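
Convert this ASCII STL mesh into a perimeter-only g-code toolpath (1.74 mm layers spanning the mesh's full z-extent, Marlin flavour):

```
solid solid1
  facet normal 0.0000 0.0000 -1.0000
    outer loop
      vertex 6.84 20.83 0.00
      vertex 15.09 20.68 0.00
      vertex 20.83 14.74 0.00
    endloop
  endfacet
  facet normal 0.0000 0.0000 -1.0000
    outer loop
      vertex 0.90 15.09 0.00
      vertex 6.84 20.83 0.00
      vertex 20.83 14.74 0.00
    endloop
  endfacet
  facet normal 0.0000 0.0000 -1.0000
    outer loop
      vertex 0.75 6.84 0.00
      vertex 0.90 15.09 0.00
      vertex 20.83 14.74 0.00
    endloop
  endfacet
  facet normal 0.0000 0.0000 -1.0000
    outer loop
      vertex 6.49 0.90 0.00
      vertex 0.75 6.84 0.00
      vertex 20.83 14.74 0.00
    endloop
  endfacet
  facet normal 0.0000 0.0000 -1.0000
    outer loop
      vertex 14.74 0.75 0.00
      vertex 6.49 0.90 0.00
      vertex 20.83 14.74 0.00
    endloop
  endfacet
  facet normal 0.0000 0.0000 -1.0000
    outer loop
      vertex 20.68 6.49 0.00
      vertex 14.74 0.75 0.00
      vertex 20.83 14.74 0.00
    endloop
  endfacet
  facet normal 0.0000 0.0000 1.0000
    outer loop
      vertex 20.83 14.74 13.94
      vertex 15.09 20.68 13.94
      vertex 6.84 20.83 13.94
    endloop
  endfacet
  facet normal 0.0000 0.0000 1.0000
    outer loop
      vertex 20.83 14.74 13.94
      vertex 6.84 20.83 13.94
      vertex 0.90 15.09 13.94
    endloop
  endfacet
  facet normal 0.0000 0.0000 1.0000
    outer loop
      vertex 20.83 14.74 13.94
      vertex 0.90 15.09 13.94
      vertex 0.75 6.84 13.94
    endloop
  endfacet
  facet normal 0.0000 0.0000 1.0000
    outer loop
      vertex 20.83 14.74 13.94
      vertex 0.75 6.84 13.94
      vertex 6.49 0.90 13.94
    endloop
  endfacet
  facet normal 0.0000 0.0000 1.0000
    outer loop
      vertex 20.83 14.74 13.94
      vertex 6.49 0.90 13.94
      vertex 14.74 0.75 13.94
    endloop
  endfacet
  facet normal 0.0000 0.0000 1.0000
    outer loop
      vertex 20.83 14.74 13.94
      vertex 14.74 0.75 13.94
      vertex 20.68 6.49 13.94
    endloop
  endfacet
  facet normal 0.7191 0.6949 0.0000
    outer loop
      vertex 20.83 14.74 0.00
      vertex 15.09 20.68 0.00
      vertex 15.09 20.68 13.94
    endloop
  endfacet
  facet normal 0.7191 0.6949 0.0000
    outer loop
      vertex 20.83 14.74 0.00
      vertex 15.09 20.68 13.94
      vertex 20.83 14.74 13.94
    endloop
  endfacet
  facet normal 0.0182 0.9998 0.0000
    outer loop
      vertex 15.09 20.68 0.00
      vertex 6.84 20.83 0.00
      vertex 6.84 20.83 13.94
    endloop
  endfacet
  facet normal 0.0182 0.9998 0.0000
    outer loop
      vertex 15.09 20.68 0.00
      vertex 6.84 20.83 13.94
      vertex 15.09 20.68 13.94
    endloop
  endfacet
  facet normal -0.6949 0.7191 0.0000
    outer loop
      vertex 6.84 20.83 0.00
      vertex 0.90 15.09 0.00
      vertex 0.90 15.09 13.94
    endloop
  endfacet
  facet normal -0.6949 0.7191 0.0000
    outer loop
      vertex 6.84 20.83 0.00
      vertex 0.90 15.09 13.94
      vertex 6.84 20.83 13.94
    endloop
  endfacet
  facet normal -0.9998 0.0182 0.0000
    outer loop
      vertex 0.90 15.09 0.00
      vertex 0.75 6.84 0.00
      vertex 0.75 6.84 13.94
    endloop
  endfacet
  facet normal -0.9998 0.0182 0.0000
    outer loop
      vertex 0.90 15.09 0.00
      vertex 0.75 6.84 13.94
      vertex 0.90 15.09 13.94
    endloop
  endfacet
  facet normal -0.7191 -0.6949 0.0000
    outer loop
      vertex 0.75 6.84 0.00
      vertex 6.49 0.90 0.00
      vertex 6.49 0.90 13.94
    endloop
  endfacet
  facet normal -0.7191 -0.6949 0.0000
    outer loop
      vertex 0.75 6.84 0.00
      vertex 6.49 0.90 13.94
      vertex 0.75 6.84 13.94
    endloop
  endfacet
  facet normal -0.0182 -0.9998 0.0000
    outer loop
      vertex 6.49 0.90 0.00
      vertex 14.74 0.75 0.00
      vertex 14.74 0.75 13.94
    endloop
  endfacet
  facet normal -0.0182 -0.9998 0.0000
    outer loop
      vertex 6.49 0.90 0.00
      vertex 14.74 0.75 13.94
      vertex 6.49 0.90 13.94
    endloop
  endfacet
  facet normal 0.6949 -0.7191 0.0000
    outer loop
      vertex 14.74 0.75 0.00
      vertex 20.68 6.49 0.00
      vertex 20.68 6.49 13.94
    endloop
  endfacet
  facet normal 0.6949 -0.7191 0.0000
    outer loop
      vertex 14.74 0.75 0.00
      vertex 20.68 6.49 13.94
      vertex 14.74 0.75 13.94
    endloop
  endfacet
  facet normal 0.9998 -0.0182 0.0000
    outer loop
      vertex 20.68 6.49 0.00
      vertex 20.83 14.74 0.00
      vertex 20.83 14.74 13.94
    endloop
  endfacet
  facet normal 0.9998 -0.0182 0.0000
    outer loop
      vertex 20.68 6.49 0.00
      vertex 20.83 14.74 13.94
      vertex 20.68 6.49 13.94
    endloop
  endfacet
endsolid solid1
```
; perimeter-only toolpath
G21 ; units = mm
G90 ; absolute positioning
G28 ; home
; layer 1
G0 Z1.74
G0 X20.83 Y14.74
G1 X15.09 Y20.68
G1 X6.84 Y20.83
G1 X0.90 Y15.09
G1 X0.75 Y6.84
G1 X6.49 Y0.90
G1 X14.74 Y0.75
G1 X20.68 Y6.49
G1 X20.83 Y14.74
; layer 2
G0 Z3.48
G0 X20.83 Y14.74
G1 X15.09 Y20.68
G1 X6.84 Y20.83
G1 X0.90 Y15.09
G1 X0.75 Y6.84
G1 X6.49 Y0.90
G1 X14.74 Y0.75
G1 X20.68 Y6.49
G1 X20.83 Y14.74
; layer 3
G0 Z5.23
G0 X20.83 Y14.74
G1 X15.09 Y20.68
G1 X6.84 Y20.83
G1 X0.90 Y15.09
G1 X0.75 Y6.84
G1 X6.49 Y0.90
G1 X14.74 Y0.75
G1 X20.68 Y6.49
G1 X20.83 Y14.74
; layer 4
G0 Z6.97
G0 X20.83 Y14.74
G1 X15.09 Y20.68
G1 X6.84 Y20.83
G1 X0.90 Y15.09
G1 X0.75 Y6.84
G1 X6.49 Y0.90
G1 X14.74 Y0.75
G1 X20.68 Y6.49
G1 X20.83 Y14.74
; layer 5
G0 Z8.71
G0 X20.83 Y14.74
G1 X15.09 Y20.68
G1 X6.84 Y20.83
G1 X0.90 Y15.09
G1 X0.75 Y6.84
G1 X6.49 Y0.90
G1 X14.74 Y0.75
G1 X20.68 Y6.49
G1 X20.83 Y14.74
; layer 6
G0 Z10.46
G0 X20.83 Y14.74
G1 X15.09 Y20.68
G1 X6.84 Y20.83
G1 X0.90 Y15.09
G1 X0.75 Y6.84
G1 X6.49 Y0.90
G1 X14.74 Y0.75
G1 X20.68 Y6.49
G1 X20.83 Y14.74
; layer 7
G0 Z12.20
G0 X20.83 Y14.74
G1 X15.09 Y20.68
G1 X6.84 Y20.83
G1 X0.90 Y15.09
G1 X0.75 Y6.84
G1 X6.49 Y0.90
G1 X14.74 Y0.75
G1 X20.68 Y6.49
G1 X20.83 Y14.74
; layer 8
G0 Z13.94
G0 X20.83 Y14.74
G1 X15.09 Y20.68
G1 X6.84 Y20.83
G1 X0.90 Y15.09
G1 X0.75 Y6.84
G1 X6.49 Y0.90
G1 X14.74 Y0.75
G1 X20.68 Y6.49
G1 X20.83 Y14.74
M2 ; end

The solid is a regular 8-sided prism (a cylinder approximated with 8 flat sides), circumscribed radius ≈ 10.8 mm, height ≈ 13.9 mm. Slicing at Δz = 1.74 mm — 8 equal slices spanning the solid's height, so layer i sits at z = i·h/8 — gives 8 non-empty perimeters. Each is a 8-segment closed polygon; G0 lifts to the layer z and rapids to the start vertex, then G1 traces the edges.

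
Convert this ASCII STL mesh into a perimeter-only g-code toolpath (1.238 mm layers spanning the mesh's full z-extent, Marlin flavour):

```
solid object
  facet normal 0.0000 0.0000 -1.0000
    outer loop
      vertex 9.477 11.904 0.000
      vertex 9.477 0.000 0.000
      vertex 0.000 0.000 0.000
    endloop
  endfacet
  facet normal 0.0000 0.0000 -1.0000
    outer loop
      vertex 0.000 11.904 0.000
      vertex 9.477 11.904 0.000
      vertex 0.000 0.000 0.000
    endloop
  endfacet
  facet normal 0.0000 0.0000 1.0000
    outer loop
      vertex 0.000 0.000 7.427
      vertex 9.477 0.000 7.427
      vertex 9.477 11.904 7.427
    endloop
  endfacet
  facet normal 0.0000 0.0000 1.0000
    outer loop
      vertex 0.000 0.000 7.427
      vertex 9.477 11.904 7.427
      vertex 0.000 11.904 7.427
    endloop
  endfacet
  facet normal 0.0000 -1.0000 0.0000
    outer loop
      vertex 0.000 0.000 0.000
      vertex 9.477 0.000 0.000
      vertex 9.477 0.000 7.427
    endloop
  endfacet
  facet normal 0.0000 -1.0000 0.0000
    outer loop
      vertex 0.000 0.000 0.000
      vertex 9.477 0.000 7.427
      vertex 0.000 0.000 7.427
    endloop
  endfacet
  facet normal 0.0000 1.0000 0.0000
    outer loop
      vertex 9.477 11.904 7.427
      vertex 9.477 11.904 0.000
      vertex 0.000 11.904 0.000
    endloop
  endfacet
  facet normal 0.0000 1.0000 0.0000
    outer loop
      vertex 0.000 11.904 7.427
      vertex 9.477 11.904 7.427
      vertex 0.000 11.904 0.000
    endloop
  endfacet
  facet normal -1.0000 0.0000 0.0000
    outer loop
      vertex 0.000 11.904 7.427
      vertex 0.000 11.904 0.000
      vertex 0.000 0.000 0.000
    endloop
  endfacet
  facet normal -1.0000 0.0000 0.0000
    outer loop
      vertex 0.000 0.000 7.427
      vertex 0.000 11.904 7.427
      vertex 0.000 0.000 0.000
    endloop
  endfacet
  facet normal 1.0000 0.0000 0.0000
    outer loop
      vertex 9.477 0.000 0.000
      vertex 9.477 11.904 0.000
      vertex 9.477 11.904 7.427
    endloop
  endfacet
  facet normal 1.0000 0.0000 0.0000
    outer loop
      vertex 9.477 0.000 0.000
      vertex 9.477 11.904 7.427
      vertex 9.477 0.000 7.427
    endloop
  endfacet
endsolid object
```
; perimeter-only toolpath
G21 ; units = mm
G90 ; absolute positioning
G28 ; home
; layer 1
G0 Z1.238
G0 X0.000 Y0.000
G1 X9.477 Y0.000
G1 X9.477 Y11.904
G1 X0.000 Y11.904
G1 X0.000 Y0.000
; layer 2
G0 Z2.476
G0 X0.000 Y0.000
G1 X9.477 Y0.000
G1 X9.477 Y11.904
G1 X0.000 Y11.904
G1 X0.000 Y0.000
; layer 3
G0 Z3.713
G0 X0.000 Y0.000
G1 X9.477 Y0.000
G1 X9.477 Y11.904
G1 X0.000 Y11.904
G1 X0.000 Y0.000
; layer 4
G0 Z4.951
G0 X0.000 Y0.000
G1 X9.477 Y0.000
G1 X9.477 Y11.904
G1 X0.000 Y11.904
G1 X0.000 Y0.000
; layer 5
G0 Z6.189
G0 X0.000 Y0.000
G1 X9.477 Y0.000
G1 X9.477 Y11.904
G1 X0.000 Y11.904
G1 X0.000 Y0.000
; layer 6
G0 Z7.427
G0 X0.000 Y0.000
G1 X9.477 Y0.000
G1 X9.477 Y11.904
G1 X0.000 Y11.904
G1 X0.000 Y0.000
M2 ; end

The solid is a rectangular box, roughly 9.48 × 11.9 mm footprint and 7.43 mm tall. Slicing at Δz = 1.238 mm — 6 equal slices spanning the solid's height, so layer i sits at z = i·h/6 — gives 6 non-empty perimeters. Each is a 4-segment closed polygon; G0 lifts to the layer z and rapids to the start vertex, then G1 traces the edges.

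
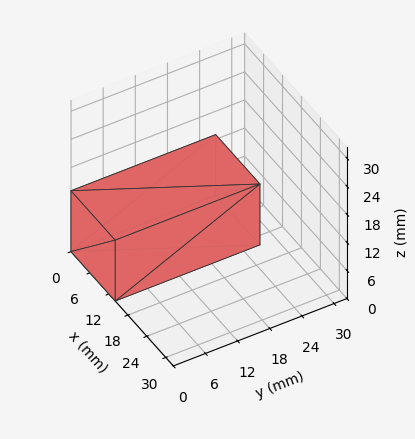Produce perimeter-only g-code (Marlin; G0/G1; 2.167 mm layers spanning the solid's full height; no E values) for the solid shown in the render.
Reading the render: the shape is a rectangular box, roughly 14 × 27 mm footprint and 13 mm tall (dimensions read to the nearest mm from the axis ticks). For the g-code, the solid's height is divided into equal slices at the stated Δz and each level perimeter traced with G1 moves after a G0 lift.

; perimeter-only toolpath
G21 ; units = mm
G90 ; absolute positioning
G28 ; home
; layer 1
G0 Z2.167
G0 X0.000 Y0.000
G1 X14.000 Y0.000
G1 X14.000 Y27.000
G1 X0.000 Y27.000
G1 X0.000 Y0.000
; layer 2
G0 Z4.333
G0 X0.000 Y0.000
G1 X14.000 Y0.000
G1 X14.000 Y27.000
G1 X0.000 Y27.000
G1 X0.000 Y0.000
; layer 3
G0 Z6.500
G0 X0.000 Y0.000
G1 X14.000 Y0.000
G1 X14.000 Y27.000
G1 X0.000 Y27.000
G1 X0.000 Y0.000
; layer 4
G0 Z8.667
G0 X0.000 Y0.000
G1 X14.000 Y0.000
G1 X14.000 Y27.000
G1 X0.000 Y27.000
G1 X0.000 Y0.000
; layer 5
G0 Z10.833
G0 X0.000 Y0.000
G1 X14.000 Y0.000
G1 X14.000 Y27.000
G1 X0.000 Y27.000
G1 X0.000 Y0.000
; layer 6
G0 Z13.000
G0 X0.000 Y0.000
G1 X14.000 Y0.000
G1 X14.000 Y27.000
G1 X0.000 Y27.000
G1 X0.000 Y0.000
M2 ; end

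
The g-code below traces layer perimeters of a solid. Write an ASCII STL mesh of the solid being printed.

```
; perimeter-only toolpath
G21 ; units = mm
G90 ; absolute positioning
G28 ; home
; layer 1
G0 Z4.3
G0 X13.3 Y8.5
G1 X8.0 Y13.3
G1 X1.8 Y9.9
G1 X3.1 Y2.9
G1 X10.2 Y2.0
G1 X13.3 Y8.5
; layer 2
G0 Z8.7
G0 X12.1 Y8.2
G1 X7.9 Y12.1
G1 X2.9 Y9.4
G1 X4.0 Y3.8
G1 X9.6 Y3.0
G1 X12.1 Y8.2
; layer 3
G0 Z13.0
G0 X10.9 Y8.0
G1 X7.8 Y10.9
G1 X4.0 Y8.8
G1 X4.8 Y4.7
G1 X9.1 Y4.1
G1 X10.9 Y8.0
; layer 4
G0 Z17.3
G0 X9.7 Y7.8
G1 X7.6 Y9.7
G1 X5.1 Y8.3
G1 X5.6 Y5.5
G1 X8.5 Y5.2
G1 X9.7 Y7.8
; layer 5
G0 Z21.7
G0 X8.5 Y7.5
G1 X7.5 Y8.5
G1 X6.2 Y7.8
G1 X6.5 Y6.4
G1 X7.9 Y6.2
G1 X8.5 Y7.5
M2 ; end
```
solid part
  facet normal 0.0000 0.0000 -1.0000
    outer loop
      vertex 0.7 10.4 0.0
      vertex 8.2 14.5 0.0
      vertex 14.5 8.7 0.0
    endloop
  endfacet
  facet normal 0.0000 0.0000 -1.0000
    outer loop
      vertex 2.3 2.0 0.0
      vertex 0.7 10.4 0.0
      vertex 14.5 8.7 0.0
    endloop
  endfacet
  facet normal 0.0000 0.0000 -1.0000
    outer loop
      vertex 10.8 0.9 0.0
      vertex 2.3 2.0 0.0
      vertex 14.5 8.7 0.0
    endloop
  endfacet
  facet normal 0.6605 0.7174 0.2215
    outer loop
      vertex 14.5 8.7 0.0
      vertex 8.2 14.5 0.0
      vertex 7.3 7.3 26.0
    endloop
  endfacet
  facet normal -0.4678 0.8558 0.2208
    outer loop
      vertex 8.2 14.5 0.0
      vertex 0.7 10.4 0.0
      vertex 7.3 7.3 26.0
    endloop
  endfacet
  facet normal -0.9580 -0.1825 0.2214
    outer loop
      vertex 0.7 10.4 0.0
      vertex 2.3 2.0 0.0
      vertex 7.3 7.3 26.0
    endloop
  endfacet
  facet normal -0.1252 -0.9672 0.2212
    outer loop
      vertex 2.3 2.0 0.0
      vertex 10.8 0.9 0.0
      vertex 7.3 7.3 26.0
    endloop
  endfacet
  facet normal 0.8811 -0.4179 0.2215
    outer loop
      vertex 10.8 0.9 0.0
      vertex 14.5 8.7 0.0
      vertex 7.3 7.3 26.0
    endloop
  endfacet
endsolid part

The G0 Z moves step by Δz≈4.3 mm. The G1 loops shrink linearly with z, so the solid tapers from its base footprint up to z≈26. Closing with a flat bottom cap and the tapered top and triangulating gives 8 facets — a regular 5-sided pyramid, base circumscribed radius ≈ 7.3 mm, apex at z ≈ 26 mm.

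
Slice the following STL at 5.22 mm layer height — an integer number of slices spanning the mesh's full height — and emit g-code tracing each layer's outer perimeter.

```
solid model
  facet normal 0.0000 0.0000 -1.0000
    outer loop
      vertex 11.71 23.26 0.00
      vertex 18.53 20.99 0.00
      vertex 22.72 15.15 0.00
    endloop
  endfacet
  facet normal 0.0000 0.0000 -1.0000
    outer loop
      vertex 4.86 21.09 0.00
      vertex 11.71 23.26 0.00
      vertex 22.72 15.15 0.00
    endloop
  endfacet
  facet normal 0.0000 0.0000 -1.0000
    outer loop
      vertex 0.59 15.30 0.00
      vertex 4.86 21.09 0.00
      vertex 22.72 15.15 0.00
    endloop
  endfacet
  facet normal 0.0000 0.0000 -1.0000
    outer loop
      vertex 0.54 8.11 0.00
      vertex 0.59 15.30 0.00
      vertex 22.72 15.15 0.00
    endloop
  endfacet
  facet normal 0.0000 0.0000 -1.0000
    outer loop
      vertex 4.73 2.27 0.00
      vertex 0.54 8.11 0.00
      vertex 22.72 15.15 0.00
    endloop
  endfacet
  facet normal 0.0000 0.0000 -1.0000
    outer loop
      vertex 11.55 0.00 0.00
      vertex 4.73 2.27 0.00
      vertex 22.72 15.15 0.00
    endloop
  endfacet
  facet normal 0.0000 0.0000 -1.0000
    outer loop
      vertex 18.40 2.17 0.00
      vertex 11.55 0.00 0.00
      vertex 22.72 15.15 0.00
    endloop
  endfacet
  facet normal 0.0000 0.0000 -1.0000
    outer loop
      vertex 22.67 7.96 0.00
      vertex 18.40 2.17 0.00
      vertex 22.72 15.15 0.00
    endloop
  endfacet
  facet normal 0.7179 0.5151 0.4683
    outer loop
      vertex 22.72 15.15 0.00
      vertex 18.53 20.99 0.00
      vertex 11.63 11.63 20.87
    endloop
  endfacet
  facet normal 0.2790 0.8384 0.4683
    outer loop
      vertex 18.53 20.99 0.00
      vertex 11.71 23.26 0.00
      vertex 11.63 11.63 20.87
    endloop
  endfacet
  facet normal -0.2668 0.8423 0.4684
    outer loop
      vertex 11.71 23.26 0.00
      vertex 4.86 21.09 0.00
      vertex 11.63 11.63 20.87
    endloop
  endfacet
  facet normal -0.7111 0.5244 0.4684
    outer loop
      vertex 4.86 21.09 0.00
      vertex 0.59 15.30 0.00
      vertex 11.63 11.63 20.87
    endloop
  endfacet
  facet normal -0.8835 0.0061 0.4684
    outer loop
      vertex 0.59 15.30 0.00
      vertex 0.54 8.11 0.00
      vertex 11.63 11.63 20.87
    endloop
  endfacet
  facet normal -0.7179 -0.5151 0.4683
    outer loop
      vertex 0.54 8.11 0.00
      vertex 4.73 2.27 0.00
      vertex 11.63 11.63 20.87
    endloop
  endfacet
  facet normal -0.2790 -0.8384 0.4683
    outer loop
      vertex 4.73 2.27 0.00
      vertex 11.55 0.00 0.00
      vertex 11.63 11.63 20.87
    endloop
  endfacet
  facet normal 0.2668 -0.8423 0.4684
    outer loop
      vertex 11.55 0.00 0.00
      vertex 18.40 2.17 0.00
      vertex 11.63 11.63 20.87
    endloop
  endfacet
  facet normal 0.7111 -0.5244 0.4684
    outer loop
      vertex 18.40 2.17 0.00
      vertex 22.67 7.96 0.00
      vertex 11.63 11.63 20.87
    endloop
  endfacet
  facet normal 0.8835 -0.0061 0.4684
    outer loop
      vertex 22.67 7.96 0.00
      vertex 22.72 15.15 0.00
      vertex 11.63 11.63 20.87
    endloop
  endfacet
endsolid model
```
; perimeter-only toolpath
G21 ; units = mm
G90 ; absolute positioning
G28 ; home
; layer 1
G0 Z5.22
G0 X19.95 Y14.27
G1 X16.80 Y18.65
G1 X11.69 Y20.35
G1 X6.55 Y18.72
G1 X3.35 Y14.38
G1 X3.31 Y8.99
G1 X6.46 Y4.61
G1 X11.57 Y2.91
G1 X16.71 Y4.54
G1 X19.91 Y8.88
G1 X19.95 Y14.27
; layer 2
G0 Z10.44
G0 X17.18 Y13.39
G1 X15.08 Y16.31
G1 X11.67 Y17.45
G1 X8.25 Y16.36
G1 X6.11 Y13.46
G1 X6.09 Y9.87
G1 X8.18 Y6.95
G1 X11.59 Y5.82
G1 X15.02 Y6.90
G1 X17.15 Y9.79
G1 X17.18 Y13.39
; layer 3
G0 Z15.65
G0 X14.40 Y12.51
G1 X13.36 Y13.97
G1 X11.65 Y14.54
G1 X9.94 Y14.00
G1 X8.87 Y12.55
G1 X8.86 Y10.75
G1 X9.91 Y9.29
G1 X11.61 Y8.72
G1 X13.32 Y9.27
G1 X14.39 Y10.71
G1 X14.40 Y12.51
M2 ; end

The solid is a regular 10-sided pyramid, base circumscribed radius ≈ 11.6 mm, apex at z ≈ 20.9 mm. Slicing at Δz = 5.22 mm — 4 equal slices spanning the solid's height, so layer i sits at z = i·h/4 — gives 3 non-empty perimeters. Each is a 10-segment closed polygon; G0 lifts to the layer z and rapids to the start vertex, then G1 traces the edges. The cross-section shrinks linearly with z (the slice at the apex is degenerate and omitted).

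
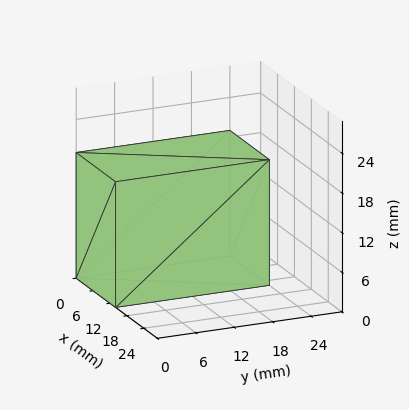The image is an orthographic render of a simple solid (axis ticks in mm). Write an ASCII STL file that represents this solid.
Reading the render: the shape is a rectangular box, roughly 14 × 24 mm footprint and 19 mm tall (dimensions read to the nearest mm from the axis ticks). For the STL, each face is triangulated and given an outward normal.

solid part
  facet normal 0.0000 0.0000 -1.0000
    outer loop
      vertex 14.00 24.00 0.00
      vertex 14.00 0.00 0.00
      vertex 0.00 0.00 0.00
    endloop
  endfacet
  facet normal 0.0000 0.0000 -1.0000
    outer loop
      vertex 0.00 24.00 0.00
      vertex 14.00 24.00 0.00
      vertex 0.00 0.00 0.00
    endloop
  endfacet
  facet normal 0.0000 0.0000 1.0000
    outer loop
      vertex 0.00 0.00 19.00
      vertex 14.00 0.00 19.00
      vertex 14.00 24.00 19.00
    endloop
  endfacet
  facet normal 0.0000 0.0000 1.0000
    outer loop
      vertex 0.00 0.00 19.00
      vertex 14.00 24.00 19.00
      vertex 0.00 24.00 19.00
    endloop
  endfacet
  facet normal 0.0000 -1.0000 0.0000
    outer loop
      vertex 0.00 0.00 0.00
      vertex 14.00 0.00 0.00
      vertex 14.00 0.00 19.00
    endloop
  endfacet
  facet normal 0.0000 -1.0000 0.0000
    outer loop
      vertex 0.00 0.00 0.00
      vertex 14.00 0.00 19.00
      vertex 0.00 0.00 19.00
    endloop
  endfacet
  facet normal 0.0000 1.0000 0.0000
    outer loop
      vertex 14.00 24.00 19.00
      vertex 14.00 24.00 0.00
      vertex 0.00 24.00 0.00
    endloop
  endfacet
  facet normal 0.0000 1.0000 0.0000
    outer loop
      vertex 0.00 24.00 19.00
      vertex 14.00 24.00 19.00
      vertex 0.00 24.00 0.00
    endloop
  endfacet
  facet normal -1.0000 0.0000 0.0000
    outer loop
      vertex 0.00 24.00 19.00
      vertex 0.00 24.00 0.00
      vertex 0.00 0.00 0.00
    endloop
  endfacet
  facet normal -1.0000 0.0000 0.0000
    outer loop
      vertex 0.00 0.00 19.00
      vertex 0.00 24.00 19.00
      vertex 0.00 0.00 0.00
    endloop
  endfacet
  facet normal 1.0000 0.0000 0.0000
    outer loop
      vertex 14.00 0.00 0.00
      vertex 14.00 24.00 0.00
      vertex 14.00 24.00 19.00
    endloop
  endfacet
  facet normal 1.0000 0.0000 0.0000
    outer loop
      vertex 14.00 0.00 0.00
      vertex 14.00 24.00 19.00
      vertex 14.00 0.00 19.00
    endloop
  endfacet
endsolid part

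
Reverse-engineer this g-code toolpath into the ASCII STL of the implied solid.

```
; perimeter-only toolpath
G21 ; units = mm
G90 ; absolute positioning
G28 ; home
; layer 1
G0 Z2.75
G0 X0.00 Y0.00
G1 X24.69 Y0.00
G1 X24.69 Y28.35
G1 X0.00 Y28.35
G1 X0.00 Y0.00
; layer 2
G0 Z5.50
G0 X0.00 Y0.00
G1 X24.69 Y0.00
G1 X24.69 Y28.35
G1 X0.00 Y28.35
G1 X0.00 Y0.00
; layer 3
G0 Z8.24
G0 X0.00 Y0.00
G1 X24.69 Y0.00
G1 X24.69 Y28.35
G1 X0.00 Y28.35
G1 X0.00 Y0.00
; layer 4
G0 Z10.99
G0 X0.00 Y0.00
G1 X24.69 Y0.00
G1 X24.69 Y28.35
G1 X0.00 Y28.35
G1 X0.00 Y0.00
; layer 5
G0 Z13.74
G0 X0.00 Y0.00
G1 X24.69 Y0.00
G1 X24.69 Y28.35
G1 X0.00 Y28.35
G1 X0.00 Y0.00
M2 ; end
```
solid part
  facet normal 0.0000 0.0000 -1.0000
    outer loop
      vertex 24.69 28.35 0.00
      vertex 24.69 0.00 0.00
      vertex 0.00 0.00 0.00
    endloop
  endfacet
  facet normal 0.0000 0.0000 -1.0000
    outer loop
      vertex 0.00 28.35 0.00
      vertex 24.69 28.35 0.00
      vertex 0.00 0.00 0.00
    endloop
  endfacet
  facet normal 0.0000 0.0000 1.0000
    outer loop
      vertex 0.00 0.00 13.74
      vertex 24.69 0.00 13.74
      vertex 24.69 28.35 13.74
    endloop
  endfacet
  facet normal 0.0000 0.0000 1.0000
    outer loop
      vertex 0.00 0.00 13.74
      vertex 24.69 28.35 13.74
      vertex 0.00 28.35 13.74
    endloop
  endfacet
  facet normal 0.0000 -1.0000 0.0000
    outer loop
      vertex 0.00 0.00 0.00
      vertex 24.69 0.00 0.00
      vertex 24.69 0.00 13.74
    endloop
  endfacet
  facet normal 0.0000 -1.0000 0.0000
    outer loop
      vertex 0.00 0.00 0.00
      vertex 24.69 0.00 13.74
      vertex 0.00 0.00 13.74
    endloop
  endfacet
  facet normal 0.0000 1.0000 0.0000
    outer loop
      vertex 24.69 28.35 13.74
      vertex 24.69 28.35 0.00
      vertex 0.00 28.35 0.00
    endloop
  endfacet
  facet normal 0.0000 1.0000 0.0000
    outer loop
      vertex 0.00 28.35 13.74
      vertex 24.69 28.35 13.74
      vertex 0.00 28.35 0.00
    endloop
  endfacet
  facet normal -1.0000 0.0000 0.0000
    outer loop
      vertex 0.00 28.35 13.74
      vertex 0.00 28.35 0.00
      vertex 0.00 0.00 0.00
    endloop
  endfacet
  facet normal -1.0000 0.0000 0.0000
    outer loop
      vertex 0.00 0.00 13.74
      vertex 0.00 28.35 13.74
      vertex 0.00 0.00 0.00
    endloop
  endfacet
  facet normal 1.0000 0.0000 0.0000
    outer loop
      vertex 24.69 0.00 0.00
      vertex 24.69 28.35 0.00
      vertex 24.69 28.35 13.74
    endloop
  endfacet
  facet normal 1.0000 0.0000 0.0000
    outer loop
      vertex 24.69 0.00 0.00
      vertex 24.69 28.35 13.74
      vertex 24.69 0.00 13.74
    endloop
  endfacet
endsolid part

The G0 Z moves step by Δz≈2.75 mm. Every layer's G1 loop is the same polygon, so the solid is a straight extrusion of it from z=0 to z≈13.7. Closing with flat bottom and top caps and triangulating gives 12 facets — a rectangular box, roughly 24.7 × 28.4 mm footprint and 13.7 mm tall.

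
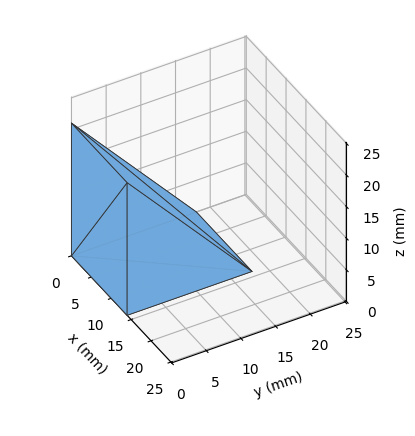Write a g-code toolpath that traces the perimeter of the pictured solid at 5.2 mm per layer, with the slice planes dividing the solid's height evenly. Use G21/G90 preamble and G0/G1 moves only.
Reading the render: the shape is a wedge (ramp): 14 × 18 mm base, rising to 21 mm along the y=0 edge and sloping linearly to z=0 at y=18 (dimensions read to the nearest mm from the axis ticks). For the g-code, the solid's height is divided into equal slices at the stated Δz and each level perimeter traced with G1 moves after a G0 lift.

; perimeter-only toolpath
G21 ; units = mm
G90 ; absolute positioning
G28 ; home
; layer 1
G0 Z5.2
G0 X0.0 Y0.0
G1 X14.0 Y0.0
G1 X14.0 Y13.5
G1 X0.0 Y13.5
G1 X0.0 Y0.0
; layer 2
G0 Z10.5
G0 X0.0 Y0.0
G1 X14.0 Y0.0
G1 X14.0 Y9.0
G1 X0.0 Y9.0
G1 X0.0 Y0.0
; layer 3
G0 Z15.8
G0 X0.0 Y0.0
G1 X14.0 Y0.0
G1 X14.0 Y4.5
G1 X0.0 Y4.5
G1 X0.0 Y0.0
M2 ; end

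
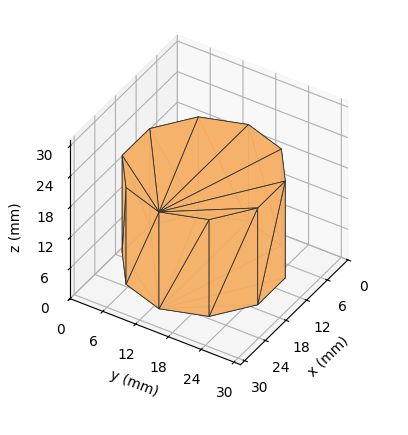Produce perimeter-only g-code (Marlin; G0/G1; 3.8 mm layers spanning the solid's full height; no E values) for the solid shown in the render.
Reading the render: the shape is a regular 10-sided prism (a cylinder approximated with 10 flat sides), circumscribed radius ≈ 13 mm, height ≈ 19 mm (dimensions read to the nearest mm from the axis ticks). For the g-code, the solid's height is divided into equal slices at the stated Δz and each level perimeter traced with G1 moves after a G0 lift.

; perimeter-only toolpath
G21 ; units = mm
G90 ; absolute positioning
G28 ; home
; layer 1
G0 Z3.8
G0 X26.0 Y13.0
G1 X23.5 Y20.6
G1 X17.0 Y25.4
G1 X9.0 Y25.4
G1 X2.5 Y20.6
G1 X0.0 Y13.0
G1 X2.5 Y5.4
G1 X9.0 Y0.6
G1 X17.0 Y0.6
G1 X23.5 Y5.4
G1 X26.0 Y13.0
; layer 2
G0 Z7.6
G0 X26.0 Y13.0
G1 X23.5 Y20.6
G1 X17.0 Y25.4
G1 X9.0 Y25.4
G1 X2.5 Y20.6
G1 X0.0 Y13.0
G1 X2.5 Y5.4
G1 X9.0 Y0.6
G1 X17.0 Y0.6
G1 X23.5 Y5.4
G1 X26.0 Y13.0
; layer 3
G0 Z11.4
G0 X26.0 Y13.0
G1 X23.5 Y20.6
G1 X17.0 Y25.4
G1 X9.0 Y25.4
G1 X2.5 Y20.6
G1 X0.0 Y13.0
G1 X2.5 Y5.4
G1 X9.0 Y0.6
G1 X17.0 Y0.6
G1 X23.5 Y5.4
G1 X26.0 Y13.0
; layer 4
G0 Z15.2
G0 X26.0 Y13.0
G1 X23.5 Y20.6
G1 X17.0 Y25.4
G1 X9.0 Y25.4
G1 X2.5 Y20.6
G1 X0.0 Y13.0
G1 X2.5 Y5.4
G1 X9.0 Y0.6
G1 X17.0 Y0.6
G1 X23.5 Y5.4
G1 X26.0 Y13.0
; layer 5
G0 Z19.0
G0 X26.0 Y13.0
G1 X23.5 Y20.6
G1 X17.0 Y25.4
G1 X9.0 Y25.4
G1 X2.5 Y20.6
G1 X0.0 Y13.0
G1 X2.5 Y5.4
G1 X9.0 Y0.6
G1 X17.0 Y0.6
G1 X23.5 Y5.4
G1 X26.0 Y13.0
M2 ; end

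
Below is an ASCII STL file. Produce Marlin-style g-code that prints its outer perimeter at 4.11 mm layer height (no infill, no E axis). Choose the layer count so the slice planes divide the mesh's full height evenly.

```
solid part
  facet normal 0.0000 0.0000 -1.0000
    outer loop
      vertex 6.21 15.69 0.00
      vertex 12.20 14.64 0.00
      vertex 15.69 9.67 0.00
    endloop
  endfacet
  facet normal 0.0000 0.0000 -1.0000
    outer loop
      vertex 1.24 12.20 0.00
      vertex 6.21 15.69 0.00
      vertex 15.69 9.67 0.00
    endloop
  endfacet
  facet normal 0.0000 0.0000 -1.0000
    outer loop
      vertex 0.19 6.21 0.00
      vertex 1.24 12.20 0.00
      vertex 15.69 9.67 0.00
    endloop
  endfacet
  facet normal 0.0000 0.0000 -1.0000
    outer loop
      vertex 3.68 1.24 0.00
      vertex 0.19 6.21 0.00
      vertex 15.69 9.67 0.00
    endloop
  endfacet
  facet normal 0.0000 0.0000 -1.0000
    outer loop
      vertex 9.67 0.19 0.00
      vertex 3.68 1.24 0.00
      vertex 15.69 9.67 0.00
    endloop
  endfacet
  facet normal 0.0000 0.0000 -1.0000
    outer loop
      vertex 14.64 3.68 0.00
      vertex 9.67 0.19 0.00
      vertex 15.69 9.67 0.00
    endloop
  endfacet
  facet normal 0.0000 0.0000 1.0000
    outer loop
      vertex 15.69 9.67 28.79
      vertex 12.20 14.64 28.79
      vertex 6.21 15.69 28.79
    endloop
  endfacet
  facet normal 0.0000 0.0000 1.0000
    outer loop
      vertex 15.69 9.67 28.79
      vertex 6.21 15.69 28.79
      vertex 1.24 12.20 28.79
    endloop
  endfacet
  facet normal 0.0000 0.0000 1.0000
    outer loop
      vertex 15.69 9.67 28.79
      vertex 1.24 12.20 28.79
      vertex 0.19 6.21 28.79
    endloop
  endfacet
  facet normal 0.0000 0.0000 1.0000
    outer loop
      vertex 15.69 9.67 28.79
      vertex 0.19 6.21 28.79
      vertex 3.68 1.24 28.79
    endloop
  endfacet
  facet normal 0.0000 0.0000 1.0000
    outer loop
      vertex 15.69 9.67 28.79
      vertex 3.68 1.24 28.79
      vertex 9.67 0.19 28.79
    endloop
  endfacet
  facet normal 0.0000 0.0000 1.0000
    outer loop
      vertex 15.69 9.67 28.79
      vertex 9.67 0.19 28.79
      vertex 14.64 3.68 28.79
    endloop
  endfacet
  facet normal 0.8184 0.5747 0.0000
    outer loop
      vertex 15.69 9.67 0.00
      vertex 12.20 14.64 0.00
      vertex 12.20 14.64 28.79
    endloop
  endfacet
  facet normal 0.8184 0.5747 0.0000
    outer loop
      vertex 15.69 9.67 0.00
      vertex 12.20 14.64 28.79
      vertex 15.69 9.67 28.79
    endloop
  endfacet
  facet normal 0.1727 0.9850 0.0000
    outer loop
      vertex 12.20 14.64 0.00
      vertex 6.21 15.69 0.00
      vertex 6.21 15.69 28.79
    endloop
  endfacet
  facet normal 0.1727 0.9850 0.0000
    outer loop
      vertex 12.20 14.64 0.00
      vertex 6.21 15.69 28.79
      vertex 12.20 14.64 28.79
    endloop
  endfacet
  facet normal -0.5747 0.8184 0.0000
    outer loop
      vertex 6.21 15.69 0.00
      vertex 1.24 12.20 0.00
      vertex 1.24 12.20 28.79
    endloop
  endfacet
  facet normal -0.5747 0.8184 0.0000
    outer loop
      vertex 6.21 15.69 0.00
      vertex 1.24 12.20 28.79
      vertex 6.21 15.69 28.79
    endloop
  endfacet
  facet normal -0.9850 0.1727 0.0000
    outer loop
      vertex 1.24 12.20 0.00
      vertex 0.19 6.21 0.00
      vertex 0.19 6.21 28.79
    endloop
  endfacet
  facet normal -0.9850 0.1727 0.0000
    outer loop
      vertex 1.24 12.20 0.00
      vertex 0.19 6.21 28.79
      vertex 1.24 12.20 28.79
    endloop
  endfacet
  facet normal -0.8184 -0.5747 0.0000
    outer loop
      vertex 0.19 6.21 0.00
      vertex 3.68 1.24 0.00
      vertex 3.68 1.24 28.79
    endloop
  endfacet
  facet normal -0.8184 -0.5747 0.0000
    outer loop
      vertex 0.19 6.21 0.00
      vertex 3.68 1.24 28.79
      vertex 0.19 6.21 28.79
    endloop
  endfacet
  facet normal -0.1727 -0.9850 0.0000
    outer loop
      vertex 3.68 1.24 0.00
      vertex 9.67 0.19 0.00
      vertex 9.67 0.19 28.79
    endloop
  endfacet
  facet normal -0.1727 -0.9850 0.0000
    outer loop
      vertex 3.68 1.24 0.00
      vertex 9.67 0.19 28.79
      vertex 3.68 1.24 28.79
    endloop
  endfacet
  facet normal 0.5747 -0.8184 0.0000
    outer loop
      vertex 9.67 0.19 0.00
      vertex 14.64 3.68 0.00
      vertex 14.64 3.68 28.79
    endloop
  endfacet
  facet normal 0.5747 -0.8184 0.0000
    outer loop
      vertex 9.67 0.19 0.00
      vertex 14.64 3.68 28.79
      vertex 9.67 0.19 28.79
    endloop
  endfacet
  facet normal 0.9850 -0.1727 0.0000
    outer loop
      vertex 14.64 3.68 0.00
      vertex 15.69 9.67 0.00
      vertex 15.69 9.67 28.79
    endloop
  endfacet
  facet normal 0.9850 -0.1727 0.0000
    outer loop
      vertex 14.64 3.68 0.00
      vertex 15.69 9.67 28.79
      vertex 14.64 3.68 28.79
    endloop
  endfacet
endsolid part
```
; perimeter-only toolpath
G21 ; units = mm
G90 ; absolute positioning
G28 ; home
; layer 1
G0 Z4.11
G0 X15.69 Y9.67
G1 X12.20 Y14.64
G1 X6.21 Y15.69
G1 X1.24 Y12.20
G1 X0.19 Y6.21
G1 X3.68 Y1.24
G1 X9.67 Y0.19
G1 X14.64 Y3.68
G1 X15.69 Y9.67
; layer 2
G0 Z8.23
G0 X15.69 Y9.67
G1 X12.20 Y14.64
G1 X6.21 Y15.69
G1 X1.24 Y12.20
G1 X0.19 Y6.21
G1 X3.68 Y1.24
G1 X9.67 Y0.19
G1 X14.64 Y3.68
G1 X15.69 Y9.67
; layer 3
G0 Z12.34
G0 X15.69 Y9.67
G1 X12.20 Y14.64
G1 X6.21 Y15.69
G1 X1.24 Y12.20
G1 X0.19 Y6.21
G1 X3.68 Y1.24
G1 X9.67 Y0.19
G1 X14.64 Y3.68
G1 X15.69 Y9.67
; layer 4
G0 Z16.45
G0 X15.69 Y9.67
G1 X12.20 Y14.64
G1 X6.21 Y15.69
G1 X1.24 Y12.20
G1 X0.19 Y6.21
G1 X3.68 Y1.24
G1 X9.67 Y0.19
G1 X14.64 Y3.68
G1 X15.69 Y9.67
; layer 5
G0 Z20.56
G0 X15.69 Y9.67
G1 X12.20 Y14.64
G1 X6.21 Y15.69
G1 X1.24 Y12.20
G1 X0.19 Y6.21
G1 X3.68 Y1.24
G1 X9.67 Y0.19
G1 X14.64 Y3.68
G1 X15.69 Y9.67
; layer 6
G0 Z24.68
G0 X15.69 Y9.67
G1 X12.20 Y14.64
G1 X6.21 Y15.69
G1 X1.24 Y12.20
G1 X0.19 Y6.21
G1 X3.68 Y1.24
G1 X9.67 Y0.19
G1 X14.64 Y3.68
G1 X15.69 Y9.67
; layer 7
G0 Z28.79
G0 X15.69 Y9.67
G1 X12.20 Y14.64
G1 X6.21 Y15.69
G1 X1.24 Y12.20
G1 X0.19 Y6.21
G1 X3.68 Y1.24
G1 X9.67 Y0.19
G1 X14.64 Y3.68
G1 X15.69 Y9.67
M2 ; end

The solid is a regular 8-sided prism (a cylinder approximated with 8 flat sides), circumscribed radius ≈ 7.94 mm, height ≈ 28.8 mm. Slicing at Δz = 4.11 mm — 7 equal slices spanning the solid's height, so layer i sits at z = i·h/7 — gives 7 non-empty perimeters. Each is a 8-segment closed polygon; G0 lifts to the layer z and rapids to the start vertex, then G1 traces the edges.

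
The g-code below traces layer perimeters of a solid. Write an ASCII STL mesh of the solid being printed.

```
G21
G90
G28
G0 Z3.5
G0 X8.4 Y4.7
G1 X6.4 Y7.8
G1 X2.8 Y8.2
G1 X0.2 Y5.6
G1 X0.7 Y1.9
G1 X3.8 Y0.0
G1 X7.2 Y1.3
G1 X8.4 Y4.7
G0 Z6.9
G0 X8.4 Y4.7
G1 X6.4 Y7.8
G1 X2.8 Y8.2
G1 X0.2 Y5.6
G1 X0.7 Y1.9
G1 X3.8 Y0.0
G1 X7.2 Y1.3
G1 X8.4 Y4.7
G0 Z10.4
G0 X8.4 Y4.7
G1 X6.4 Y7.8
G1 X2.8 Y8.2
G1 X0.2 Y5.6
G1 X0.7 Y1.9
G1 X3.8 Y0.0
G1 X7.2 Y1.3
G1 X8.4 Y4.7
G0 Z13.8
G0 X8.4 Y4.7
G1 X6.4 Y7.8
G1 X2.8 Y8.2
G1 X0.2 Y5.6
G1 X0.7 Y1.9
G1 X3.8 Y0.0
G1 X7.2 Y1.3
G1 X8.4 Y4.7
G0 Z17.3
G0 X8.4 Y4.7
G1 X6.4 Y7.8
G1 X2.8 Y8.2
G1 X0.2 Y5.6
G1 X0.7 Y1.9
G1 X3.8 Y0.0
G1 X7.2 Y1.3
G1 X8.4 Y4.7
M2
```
solid part
  facet normal 0.0000 0.0000 -1.0000
    outer loop
      vertex 2.8 8.2 0.0
      vertex 6.4 7.8 0.0
      vertex 8.4 4.7 0.0
    endloop
  endfacet
  facet normal 0.0000 0.0000 -1.0000
    outer loop
      vertex 0.2 5.6 0.0
      vertex 2.8 8.2 0.0
      vertex 8.4 4.7 0.0
    endloop
  endfacet
  facet normal 0.0000 0.0000 -1.0000
    outer loop
      vertex 0.7 1.9 0.0
      vertex 0.2 5.6 0.0
      vertex 8.4 4.7 0.0
    endloop
  endfacet
  facet normal 0.0000 0.0000 -1.0000
    outer loop
      vertex 3.8 0.0 0.0
      vertex 0.7 1.9 0.0
      vertex 8.4 4.7 0.0
    endloop
  endfacet
  facet normal 0.0000 0.0000 -1.0000
    outer loop
      vertex 7.2 1.3 0.0
      vertex 3.8 0.0 0.0
      vertex 8.4 4.7 0.0
    endloop
  endfacet
  facet normal 0.0000 0.0000 1.0000
    outer loop
      vertex 8.4 4.7 17.3
      vertex 6.4 7.8 17.3
      vertex 2.8 8.2 17.3
    endloop
  endfacet
  facet normal 0.0000 0.0000 1.0000
    outer loop
      vertex 8.4 4.7 17.3
      vertex 2.8 8.2 17.3
      vertex 0.2 5.6 17.3
    endloop
  endfacet
  facet normal 0.0000 0.0000 1.0000
    outer loop
      vertex 8.4 4.7 17.3
      vertex 0.2 5.6 17.3
      vertex 0.7 1.9 17.3
    endloop
  endfacet
  facet normal 0.0000 0.0000 1.0000
    outer loop
      vertex 8.4 4.7 17.3
      vertex 0.7 1.9 17.3
      vertex 3.8 0.0 17.3
    endloop
  endfacet
  facet normal 0.0000 0.0000 1.0000
    outer loop
      vertex 8.4 4.7 17.3
      vertex 3.8 0.0 17.3
      vertex 7.2 1.3 17.3
    endloop
  endfacet
  facet normal 0.8403 0.5421 0.0000
    outer loop
      vertex 8.4 4.7 0.0
      vertex 6.4 7.8 0.0
      vertex 6.4 7.8 17.3
    endloop
  endfacet
  facet normal 0.8403 0.5421 0.0000
    outer loop
      vertex 8.4 4.7 0.0
      vertex 6.4 7.8 17.3
      vertex 8.4 4.7 17.3
    endloop
  endfacet
  facet normal 0.1104 0.9939 0.0000
    outer loop
      vertex 6.4 7.8 0.0
      vertex 2.8 8.2 0.0
      vertex 2.8 8.2 17.3
    endloop
  endfacet
  facet normal 0.1104 0.9939 0.0000
    outer loop
      vertex 6.4 7.8 0.0
      vertex 2.8 8.2 17.3
      vertex 6.4 7.8 17.3
    endloop
  endfacet
  facet normal -0.7071 0.7071 0.0000
    outer loop
      vertex 2.8 8.2 0.0
      vertex 0.2 5.6 0.0
      vertex 0.2 5.6 17.3
    endloop
  endfacet
  facet normal -0.7071 0.7071 0.0000
    outer loop
      vertex 2.8 8.2 0.0
      vertex 0.2 5.6 17.3
      vertex 2.8 8.2 17.3
    endloop
  endfacet
  facet normal -0.9910 -0.1339 0.0000
    outer loop
      vertex 0.2 5.6 0.0
      vertex 0.7 1.9 0.0
      vertex 0.7 1.9 17.3
    endloop
  endfacet
  facet normal -0.9910 -0.1339 0.0000
    outer loop
      vertex 0.2 5.6 0.0
      vertex 0.7 1.9 17.3
      vertex 0.2 5.6 17.3
    endloop
  endfacet
  facet normal -0.5226 -0.8526 0.0000
    outer loop
      vertex 0.7 1.9 0.0
      vertex 3.8 0.0 0.0
      vertex 3.8 0.0 17.3
    endloop
  endfacet
  facet normal -0.5226 -0.8526 0.0000
    outer loop
      vertex 0.7 1.9 0.0
      vertex 3.8 0.0 17.3
      vertex 0.7 1.9 17.3
    endloop
  endfacet
  facet normal 0.3571 -0.9341 0.0000
    outer loop
      vertex 3.8 0.0 0.0
      vertex 7.2 1.3 0.0
      vertex 7.2 1.3 17.3
    endloop
  endfacet
  facet normal 0.3571 -0.9341 0.0000
    outer loop
      vertex 3.8 0.0 0.0
      vertex 7.2 1.3 17.3
      vertex 3.8 0.0 17.3
    endloop
  endfacet
  facet normal 0.9430 -0.3328 0.0000
    outer loop
      vertex 7.2 1.3 0.0
      vertex 8.4 4.7 0.0
      vertex 8.4 4.7 17.3
    endloop
  endfacet
  facet normal 0.9430 -0.3328 0.0000
    outer loop
      vertex 7.2 1.3 0.0
      vertex 8.4 4.7 17.3
      vertex 7.2 1.3 17.3
    endloop
  endfacet
endsolid part

The G0 Z moves step by Δz≈3.5 mm. Every layer's G1 loop is the same polygon, so the solid is a straight extrusion of it from z=0 to z≈17.3. Closing with flat bottom and top caps and triangulating gives 24 facets — a regular 7-sided prism (a cylinder approximated with 7 flat sides), circumscribed radius ≈ 4.2 mm, height ≈ 17.3 mm.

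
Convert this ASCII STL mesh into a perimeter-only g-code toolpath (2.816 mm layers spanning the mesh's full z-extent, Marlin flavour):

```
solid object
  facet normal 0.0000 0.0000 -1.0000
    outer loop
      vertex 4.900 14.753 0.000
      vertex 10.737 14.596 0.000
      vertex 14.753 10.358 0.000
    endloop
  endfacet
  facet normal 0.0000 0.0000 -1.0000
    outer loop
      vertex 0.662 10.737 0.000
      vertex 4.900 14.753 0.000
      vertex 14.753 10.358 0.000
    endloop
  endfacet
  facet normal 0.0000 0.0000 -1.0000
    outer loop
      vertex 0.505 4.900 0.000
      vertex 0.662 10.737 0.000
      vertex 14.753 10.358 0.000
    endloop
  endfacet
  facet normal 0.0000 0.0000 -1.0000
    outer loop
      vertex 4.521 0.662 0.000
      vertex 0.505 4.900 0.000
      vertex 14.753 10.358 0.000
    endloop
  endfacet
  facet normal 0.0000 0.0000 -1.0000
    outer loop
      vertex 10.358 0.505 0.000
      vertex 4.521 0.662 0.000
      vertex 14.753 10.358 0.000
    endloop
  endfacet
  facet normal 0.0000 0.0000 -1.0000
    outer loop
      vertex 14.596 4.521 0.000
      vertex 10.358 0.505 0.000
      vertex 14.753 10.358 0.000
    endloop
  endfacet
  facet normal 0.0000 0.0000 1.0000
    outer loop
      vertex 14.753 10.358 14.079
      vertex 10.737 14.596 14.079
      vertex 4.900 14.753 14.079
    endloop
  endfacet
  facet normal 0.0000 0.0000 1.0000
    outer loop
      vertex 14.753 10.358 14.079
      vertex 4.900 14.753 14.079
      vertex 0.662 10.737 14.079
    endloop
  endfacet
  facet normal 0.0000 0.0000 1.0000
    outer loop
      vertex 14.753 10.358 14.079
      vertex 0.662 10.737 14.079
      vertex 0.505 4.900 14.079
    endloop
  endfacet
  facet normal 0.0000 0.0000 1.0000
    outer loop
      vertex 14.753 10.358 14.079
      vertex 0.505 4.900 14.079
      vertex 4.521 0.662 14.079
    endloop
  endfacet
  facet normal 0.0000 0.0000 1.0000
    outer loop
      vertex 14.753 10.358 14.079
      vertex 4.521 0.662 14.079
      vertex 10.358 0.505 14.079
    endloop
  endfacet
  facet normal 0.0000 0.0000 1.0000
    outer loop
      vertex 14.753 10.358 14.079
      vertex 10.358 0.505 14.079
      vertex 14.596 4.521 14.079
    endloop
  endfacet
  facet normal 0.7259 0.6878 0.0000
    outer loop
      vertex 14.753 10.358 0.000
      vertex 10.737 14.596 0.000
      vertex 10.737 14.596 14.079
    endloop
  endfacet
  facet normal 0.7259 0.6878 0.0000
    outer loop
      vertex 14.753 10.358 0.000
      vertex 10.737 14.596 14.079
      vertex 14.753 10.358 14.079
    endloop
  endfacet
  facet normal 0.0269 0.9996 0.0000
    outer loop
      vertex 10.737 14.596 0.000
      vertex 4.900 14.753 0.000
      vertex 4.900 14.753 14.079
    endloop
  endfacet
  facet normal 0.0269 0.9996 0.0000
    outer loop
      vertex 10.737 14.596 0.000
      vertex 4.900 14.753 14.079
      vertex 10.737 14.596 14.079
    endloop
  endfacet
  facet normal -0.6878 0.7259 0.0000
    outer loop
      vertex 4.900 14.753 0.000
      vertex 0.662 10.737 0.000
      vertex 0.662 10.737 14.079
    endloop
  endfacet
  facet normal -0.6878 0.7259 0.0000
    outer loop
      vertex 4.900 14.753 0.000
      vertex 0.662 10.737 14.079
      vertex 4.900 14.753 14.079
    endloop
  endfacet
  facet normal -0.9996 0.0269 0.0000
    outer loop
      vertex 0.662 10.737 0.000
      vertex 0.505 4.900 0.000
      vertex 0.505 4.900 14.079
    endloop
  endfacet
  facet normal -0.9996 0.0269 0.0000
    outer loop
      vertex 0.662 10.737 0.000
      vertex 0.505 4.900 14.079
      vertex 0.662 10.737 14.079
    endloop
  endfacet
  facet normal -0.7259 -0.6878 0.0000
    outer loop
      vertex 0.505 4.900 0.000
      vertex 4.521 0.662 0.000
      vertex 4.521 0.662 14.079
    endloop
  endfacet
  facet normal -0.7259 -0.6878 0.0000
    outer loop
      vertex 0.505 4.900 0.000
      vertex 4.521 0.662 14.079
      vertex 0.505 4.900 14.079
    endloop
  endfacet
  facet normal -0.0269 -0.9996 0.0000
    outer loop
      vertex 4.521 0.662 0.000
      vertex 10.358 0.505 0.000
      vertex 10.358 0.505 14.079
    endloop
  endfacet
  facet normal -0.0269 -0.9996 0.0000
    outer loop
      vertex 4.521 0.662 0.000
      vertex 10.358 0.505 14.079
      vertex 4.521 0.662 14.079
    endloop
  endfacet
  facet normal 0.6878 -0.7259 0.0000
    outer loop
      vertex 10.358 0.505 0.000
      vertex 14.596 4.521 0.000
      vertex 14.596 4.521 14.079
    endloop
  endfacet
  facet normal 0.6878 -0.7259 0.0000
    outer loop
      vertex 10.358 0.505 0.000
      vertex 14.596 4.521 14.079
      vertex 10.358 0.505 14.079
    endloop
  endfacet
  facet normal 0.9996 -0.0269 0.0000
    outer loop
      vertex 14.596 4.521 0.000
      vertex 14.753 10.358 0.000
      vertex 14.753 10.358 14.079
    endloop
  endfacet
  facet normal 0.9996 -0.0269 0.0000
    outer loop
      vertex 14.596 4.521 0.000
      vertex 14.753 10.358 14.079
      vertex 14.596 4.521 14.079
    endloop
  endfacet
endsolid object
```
; perimeter-only toolpath
G21 ; units = mm
G90 ; absolute positioning
G28 ; home
; layer 1
G0 Z2.816
G0 X14.753 Y10.358
G1 X10.737 Y14.596
G1 X4.900 Y14.753
G1 X0.662 Y10.737
G1 X0.505 Y4.900
G1 X4.521 Y0.662
G1 X10.358 Y0.505
G1 X14.596 Y4.521
G1 X14.753 Y10.358
; layer 2
G0 Z5.632
G0 X14.753 Y10.358
G1 X10.737 Y14.596
G1 X4.900 Y14.753
G1 X0.662 Y10.737
G1 X0.505 Y4.900
G1 X4.521 Y0.662
G1 X10.358 Y0.505
G1 X14.596 Y4.521
G1 X14.753 Y10.358
; layer 3
G0 Z8.447
G0 X14.753 Y10.358
G1 X10.737 Y14.596
G1 X4.900 Y14.753
G1 X0.662 Y10.737
G1 X0.505 Y4.900
G1 X4.521 Y0.662
G1 X10.358 Y0.505
G1 X14.596 Y4.521
G1 X14.753 Y10.358
; layer 4
G0 Z11.263
G0 X14.753 Y10.358
G1 X10.737 Y14.596
G1 X4.900 Y14.753
G1 X0.662 Y10.737
G1 X0.505 Y4.900
G1 X4.521 Y0.662
G1 X10.358 Y0.505
G1 X14.596 Y4.521
G1 X14.753 Y10.358
; layer 5
G0 Z14.079
G0 X14.753 Y10.358
G1 X10.737 Y14.596
G1 X4.900 Y14.753
G1 X0.662 Y10.737
G1 X0.505 Y4.900
G1 X4.521 Y0.662
G1 X10.358 Y0.505
G1 X14.596 Y4.521
G1 X14.753 Y10.358
M2 ; end

The solid is a regular 8-sided prism (a cylinder approximated with 8 flat sides), circumscribed radius ≈ 7.63 mm, height ≈ 14.1 mm. Slicing at Δz = 2.816 mm — 5 equal slices spanning the solid's height, so layer i sits at z = i·h/5 — gives 5 non-empty perimeters. Each is a 8-segment closed polygon; G0 lifts to the layer z and rapids to the start vertex, then G1 traces the edges.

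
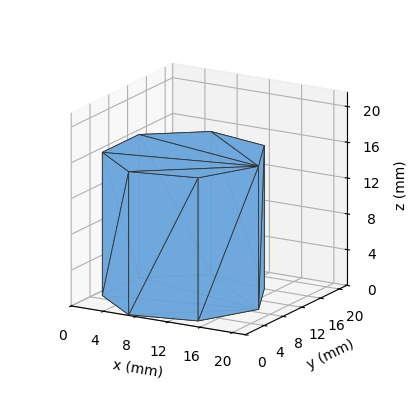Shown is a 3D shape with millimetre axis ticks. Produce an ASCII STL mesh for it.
Reading the render: the shape is a regular 7-sided prism (a cylinder approximated with 7 flat sides), circumscribed radius ≈ 9 mm, height ≈ 16 mm (dimensions read to the nearest mm from the axis ticks). For the STL, each face is triangulated and given an outward normal.

solid part
  facet normal 0.0000 0.0000 -1.0000
    outer loop
      vertex 7.00 17.77 0.00
      vertex 14.61 16.04 0.00
      vertex 18.00 9.00 0.00
    endloop
  endfacet
  facet normal 0.0000 0.0000 -1.0000
    outer loop
      vertex 0.89 12.90 0.00
      vertex 7.00 17.77 0.00
      vertex 18.00 9.00 0.00
    endloop
  endfacet
  facet normal 0.0000 0.0000 -1.0000
    outer loop
      vertex 0.89 5.10 0.00
      vertex 0.89 12.90 0.00
      vertex 18.00 9.00 0.00
    endloop
  endfacet
  facet normal 0.0000 0.0000 -1.0000
    outer loop
      vertex 7.00 0.23 0.00
      vertex 0.89 5.10 0.00
      vertex 18.00 9.00 0.00
    endloop
  endfacet
  facet normal 0.0000 0.0000 -1.0000
    outer loop
      vertex 14.61 1.96 0.00
      vertex 7.00 0.23 0.00
      vertex 18.00 9.00 0.00
    endloop
  endfacet
  facet normal 0.0000 0.0000 1.0000
    outer loop
      vertex 18.00 9.00 16.00
      vertex 14.61 16.04 16.00
      vertex 7.00 17.77 16.00
    endloop
  endfacet
  facet normal 0.0000 0.0000 1.0000
    outer loop
      vertex 18.00 9.00 16.00
      vertex 7.00 17.77 16.00
      vertex 0.89 12.90 16.00
    endloop
  endfacet
  facet normal 0.0000 0.0000 1.0000
    outer loop
      vertex 18.00 9.00 16.00
      vertex 0.89 12.90 16.00
      vertex 0.89 5.10 16.00
    endloop
  endfacet
  facet normal 0.0000 0.0000 1.0000
    outer loop
      vertex 18.00 9.00 16.00
      vertex 0.89 5.10 16.00
      vertex 7.00 0.23 16.00
    endloop
  endfacet
  facet normal 0.0000 0.0000 1.0000
    outer loop
      vertex 18.00 9.00 16.00
      vertex 7.00 0.23 16.00
      vertex 14.61 1.96 16.00
    endloop
  endfacet
  facet normal 0.9010 0.4339 0.0000
    outer loop
      vertex 18.00 9.00 0.00
      vertex 14.61 16.04 0.00
      vertex 14.61 16.04 16.00
    endloop
  endfacet
  facet normal 0.9010 0.4339 0.0000
    outer loop
      vertex 18.00 9.00 0.00
      vertex 14.61 16.04 16.00
      vertex 18.00 9.00 16.00
    endloop
  endfacet
  facet normal 0.2217 0.9751 0.0000
    outer loop
      vertex 14.61 16.04 0.00
      vertex 7.00 17.77 0.00
      vertex 7.00 17.77 16.00
    endloop
  endfacet
  facet normal 0.2217 0.9751 0.0000
    outer loop
      vertex 14.61 16.04 0.00
      vertex 7.00 17.77 16.00
      vertex 14.61 16.04 16.00
    endloop
  endfacet
  facet normal -0.6233 0.7820 0.0000
    outer loop
      vertex 7.00 17.77 0.00
      vertex 0.89 12.90 0.00
      vertex 0.89 12.90 16.00
    endloop
  endfacet
  facet normal -0.6233 0.7820 0.0000
    outer loop
      vertex 7.00 17.77 0.00
      vertex 0.89 12.90 16.00
      vertex 7.00 17.77 16.00
    endloop
  endfacet
  facet normal -1.0000 0.0000 0.0000
    outer loop
      vertex 0.89 12.90 0.00
      vertex 0.89 5.10 0.00
      vertex 0.89 5.10 16.00
    endloop
  endfacet
  facet normal -1.0000 0.0000 0.0000
    outer loop
      vertex 0.89 12.90 0.00
      vertex 0.89 5.10 16.00
      vertex 0.89 12.90 16.00
    endloop
  endfacet
  facet normal -0.6233 -0.7820 0.0000
    outer loop
      vertex 0.89 5.10 0.00
      vertex 7.00 0.23 0.00
      vertex 7.00 0.23 16.00
    endloop
  endfacet
  facet normal -0.6233 -0.7820 0.0000
    outer loop
      vertex 0.89 5.10 0.00
      vertex 7.00 0.23 16.00
      vertex 0.89 5.10 16.00
    endloop
  endfacet
  facet normal 0.2217 -0.9751 0.0000
    outer loop
      vertex 7.00 0.23 0.00
      vertex 14.61 1.96 0.00
      vertex 14.61 1.96 16.00
    endloop
  endfacet
  facet normal 0.2217 -0.9751 0.0000
    outer loop
      vertex 7.00 0.23 0.00
      vertex 14.61 1.96 16.00
      vertex 7.00 0.23 16.00
    endloop
  endfacet
  facet normal 0.9010 -0.4339 0.0000
    outer loop
      vertex 14.61 1.96 0.00
      vertex 18.00 9.00 0.00
      vertex 18.00 9.00 16.00
    endloop
  endfacet
  facet normal 0.9010 -0.4339 0.0000
    outer loop
      vertex 14.61 1.96 0.00
      vertex 18.00 9.00 16.00
      vertex 14.61 1.96 16.00
    endloop
  endfacet
endsolid part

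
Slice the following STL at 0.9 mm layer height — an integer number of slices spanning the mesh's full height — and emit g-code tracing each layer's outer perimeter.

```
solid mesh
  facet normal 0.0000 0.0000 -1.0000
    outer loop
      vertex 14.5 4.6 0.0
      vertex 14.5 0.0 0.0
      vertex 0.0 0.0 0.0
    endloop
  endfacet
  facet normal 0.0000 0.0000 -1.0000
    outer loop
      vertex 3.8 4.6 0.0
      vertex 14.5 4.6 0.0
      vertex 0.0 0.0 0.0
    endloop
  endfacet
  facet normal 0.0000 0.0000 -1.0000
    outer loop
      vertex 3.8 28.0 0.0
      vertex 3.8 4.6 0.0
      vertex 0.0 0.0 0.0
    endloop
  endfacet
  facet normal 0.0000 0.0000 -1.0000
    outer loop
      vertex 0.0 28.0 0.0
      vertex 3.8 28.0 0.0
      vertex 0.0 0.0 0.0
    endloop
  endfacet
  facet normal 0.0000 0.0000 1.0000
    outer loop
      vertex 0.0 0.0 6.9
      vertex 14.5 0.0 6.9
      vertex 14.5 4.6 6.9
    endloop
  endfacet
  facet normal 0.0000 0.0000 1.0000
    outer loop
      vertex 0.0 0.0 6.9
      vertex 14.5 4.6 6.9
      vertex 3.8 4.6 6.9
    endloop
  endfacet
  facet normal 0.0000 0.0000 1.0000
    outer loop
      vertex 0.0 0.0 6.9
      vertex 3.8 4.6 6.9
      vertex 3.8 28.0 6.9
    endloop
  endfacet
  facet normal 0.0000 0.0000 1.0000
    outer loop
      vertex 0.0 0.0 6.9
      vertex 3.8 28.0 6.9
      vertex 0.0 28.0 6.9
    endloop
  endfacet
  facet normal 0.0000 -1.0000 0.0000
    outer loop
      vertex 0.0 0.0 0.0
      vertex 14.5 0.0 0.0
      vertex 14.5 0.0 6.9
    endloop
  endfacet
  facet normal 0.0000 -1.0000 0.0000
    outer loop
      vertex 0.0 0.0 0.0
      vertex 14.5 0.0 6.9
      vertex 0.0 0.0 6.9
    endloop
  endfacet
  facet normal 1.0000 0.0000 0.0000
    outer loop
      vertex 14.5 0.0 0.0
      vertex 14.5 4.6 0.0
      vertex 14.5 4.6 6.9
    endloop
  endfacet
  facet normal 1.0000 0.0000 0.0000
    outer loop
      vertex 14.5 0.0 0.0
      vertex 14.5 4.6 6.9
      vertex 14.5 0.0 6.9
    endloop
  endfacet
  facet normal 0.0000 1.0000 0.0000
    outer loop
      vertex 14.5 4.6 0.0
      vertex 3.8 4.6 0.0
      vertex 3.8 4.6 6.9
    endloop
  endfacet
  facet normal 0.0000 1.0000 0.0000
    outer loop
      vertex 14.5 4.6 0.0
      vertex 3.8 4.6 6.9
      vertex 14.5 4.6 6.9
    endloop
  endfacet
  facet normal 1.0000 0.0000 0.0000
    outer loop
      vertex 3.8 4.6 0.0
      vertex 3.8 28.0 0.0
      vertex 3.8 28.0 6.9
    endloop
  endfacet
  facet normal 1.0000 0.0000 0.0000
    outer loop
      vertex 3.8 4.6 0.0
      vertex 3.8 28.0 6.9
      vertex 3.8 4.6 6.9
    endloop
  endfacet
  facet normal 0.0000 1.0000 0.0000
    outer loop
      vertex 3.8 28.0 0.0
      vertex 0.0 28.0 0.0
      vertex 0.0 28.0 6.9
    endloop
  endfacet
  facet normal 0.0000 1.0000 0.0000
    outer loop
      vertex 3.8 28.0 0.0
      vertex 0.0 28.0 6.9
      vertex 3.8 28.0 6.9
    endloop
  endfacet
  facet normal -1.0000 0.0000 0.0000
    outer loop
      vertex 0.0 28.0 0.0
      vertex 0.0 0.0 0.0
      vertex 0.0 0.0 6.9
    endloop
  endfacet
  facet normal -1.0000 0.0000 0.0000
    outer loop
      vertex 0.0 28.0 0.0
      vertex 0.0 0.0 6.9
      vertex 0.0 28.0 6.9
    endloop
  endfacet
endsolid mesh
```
; perimeter-only toolpath
G21 ; units = mm
G90 ; absolute positioning
G28 ; home
; layer 1
G0 Z0.9
G0 X0.0 Y0.0
G1 X14.5 Y0.0
G1 X14.5 Y4.6
G1 X3.8 Y4.6
G1 X3.8 Y28.0
G1 X0.0 Y28.0
G1 X0.0 Y0.0
; layer 2
G0 Z1.7
G0 X0.0 Y0.0
G1 X14.5 Y0.0
G1 X14.5 Y4.6
G1 X3.8 Y4.6
G1 X3.8 Y28.0
G1 X0.0 Y28.0
G1 X0.0 Y0.0
; layer 3
G0 Z2.6
G0 X0.0 Y0.0
G1 X14.5 Y0.0
G1 X14.5 Y4.6
G1 X3.8 Y4.6
G1 X3.8 Y28.0
G1 X0.0 Y28.0
G1 X0.0 Y0.0
; layer 4
G0 Z3.5
G0 X0.0 Y0.0
G1 X14.5 Y0.0
G1 X14.5 Y4.6
G1 X3.8 Y4.6
G1 X3.8 Y28.0
G1 X0.0 Y28.0
G1 X0.0 Y0.0
; layer 5
G0 Z4.3
G0 X0.0 Y0.0
G1 X14.5 Y0.0
G1 X14.5 Y4.6
G1 X3.8 Y4.6
G1 X3.8 Y28.0
G1 X0.0 Y28.0
G1 X0.0 Y0.0
; layer 6
G0 Z5.2
G0 X0.0 Y0.0
G1 X14.5 Y0.0
G1 X14.5 Y4.6
G1 X3.8 Y4.6
G1 X3.8 Y28.0
G1 X0.0 Y28.0
G1 X0.0 Y0.0
; layer 7
G0 Z6.0
G0 X0.0 Y0.0
G1 X14.5 Y0.0
G1 X14.5 Y4.6
G1 X3.8 Y4.6
G1 X3.8 Y28.0
G1 X0.0 Y28.0
G1 X0.0 Y0.0
; layer 8
G0 Z6.9
G0 X0.0 Y0.0
G1 X14.5 Y0.0
G1 X14.5 Y4.6
G1 X3.8 Y4.6
G1 X3.8 Y28.0
G1 X0.0 Y28.0
G1 X0.0 Y0.0
M2 ; end

The solid is an L-shaped prism: outer 14.5 × 28 mm, arm thicknesses ≈ 4.6 mm (horizontal) and 3.8 mm (vertical), extruded 6.9 mm in z. Slicing at Δz = 0.9 mm — 8 equal slices spanning the solid's height, so layer i sits at z = i·h/8 — gives 8 non-empty perimeters. Each is a 6-segment closed polygon; G0 lifts to the layer z and rapids to the start vertex, then G1 traces the edges.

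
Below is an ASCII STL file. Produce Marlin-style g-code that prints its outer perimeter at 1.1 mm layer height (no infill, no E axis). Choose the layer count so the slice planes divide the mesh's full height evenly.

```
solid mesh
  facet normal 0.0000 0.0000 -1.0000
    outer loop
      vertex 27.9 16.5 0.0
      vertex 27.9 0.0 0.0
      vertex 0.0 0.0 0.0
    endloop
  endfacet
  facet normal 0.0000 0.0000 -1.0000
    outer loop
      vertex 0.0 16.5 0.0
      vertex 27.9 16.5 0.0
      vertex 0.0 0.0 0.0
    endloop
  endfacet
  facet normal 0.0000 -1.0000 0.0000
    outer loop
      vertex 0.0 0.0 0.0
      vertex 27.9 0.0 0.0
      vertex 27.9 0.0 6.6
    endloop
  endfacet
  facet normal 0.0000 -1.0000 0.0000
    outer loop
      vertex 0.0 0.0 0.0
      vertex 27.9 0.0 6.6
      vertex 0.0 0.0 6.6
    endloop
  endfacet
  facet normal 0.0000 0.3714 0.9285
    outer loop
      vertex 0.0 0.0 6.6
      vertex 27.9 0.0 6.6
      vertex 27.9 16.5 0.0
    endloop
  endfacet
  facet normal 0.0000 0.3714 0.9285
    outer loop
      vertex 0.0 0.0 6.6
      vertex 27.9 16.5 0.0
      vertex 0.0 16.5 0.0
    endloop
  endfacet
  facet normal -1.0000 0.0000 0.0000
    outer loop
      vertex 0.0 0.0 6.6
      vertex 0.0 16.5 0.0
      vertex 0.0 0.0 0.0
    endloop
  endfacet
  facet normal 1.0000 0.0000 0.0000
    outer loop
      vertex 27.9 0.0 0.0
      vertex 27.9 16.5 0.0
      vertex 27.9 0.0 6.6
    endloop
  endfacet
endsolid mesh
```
; perimeter-only toolpath
G21 ; units = mm
G90 ; absolute positioning
G28 ; home
; layer 1
G0 Z1.1
G0 X0.0 Y0.0
G1 X27.9 Y0.0
G1 X27.9 Y13.8
G1 X0.0 Y13.8
G1 X0.0 Y0.0
; layer 2
G0 Z2.2
G0 X0.0 Y0.0
G1 X27.9 Y0.0
G1 X27.9 Y11.0
G1 X0.0 Y11.0
G1 X0.0 Y0.0
; layer 3
G0 Z3.3
G0 X0.0 Y0.0
G1 X27.9 Y0.0
G1 X27.9 Y8.2
G1 X0.0 Y8.2
G1 X0.0 Y0.0
; layer 4
G0 Z4.4
G0 X0.0 Y0.0
G1 X27.9 Y0.0
G1 X27.9 Y5.5
G1 X0.0 Y5.5
G1 X0.0 Y0.0
; layer 5
G0 Z5.5
G0 X0.0 Y0.0
G1 X27.9 Y0.0
G1 X27.9 Y2.8
G1 X0.0 Y2.8
G1 X0.0 Y0.0
M2 ; end

The solid is a wedge (ramp): 27.9 × 16.5 mm base, rising to 6.6 mm along the y=0 edge and sloping linearly to z=0 at y=16.5. Slicing at Δz = 1.1 mm — 6 equal slices spanning the solid's height, so layer i sits at z = i·h/6 — gives 5 non-empty perimeters. Each is a 4-segment closed polygon; G0 lifts to the layer z and rapids to the start vertex, then G1 traces the edges. The cross-section shrinks linearly with z (the slice at the apex is degenerate and omitted).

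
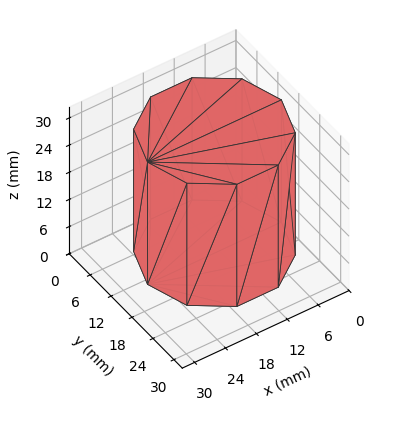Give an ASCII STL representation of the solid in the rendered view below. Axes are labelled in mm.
Reading the render: the shape is a regular 10-sided prism (a cylinder approximated with 10 flat sides), circumscribed radius ≈ 13 mm, height ≈ 27 mm (dimensions read to the nearest mm from the axis ticks). For the STL, each face is triangulated and given an outward normal.

solid part
  facet normal 0.0000 0.0000 -1.0000
    outer loop
      vertex 17.02 25.36 0.00
      vertex 23.52 20.64 0.00
      vertex 26.00 13.00 0.00
    endloop
  endfacet
  facet normal 0.0000 0.0000 -1.0000
    outer loop
      vertex 8.98 25.36 0.00
      vertex 17.02 25.36 0.00
      vertex 26.00 13.00 0.00
    endloop
  endfacet
  facet normal 0.0000 0.0000 -1.0000
    outer loop
      vertex 2.48 20.64 0.00
      vertex 8.98 25.36 0.00
      vertex 26.00 13.00 0.00
    endloop
  endfacet
  facet normal 0.0000 0.0000 -1.0000
    outer loop
      vertex 0.00 13.00 0.00
      vertex 2.48 20.64 0.00
      vertex 26.00 13.00 0.00
    endloop
  endfacet
  facet normal 0.0000 0.0000 -1.0000
    outer loop
      vertex 2.48 5.36 0.00
      vertex 0.00 13.00 0.00
      vertex 26.00 13.00 0.00
    endloop
  endfacet
  facet normal 0.0000 0.0000 -1.0000
    outer loop
      vertex 8.98 0.64 0.00
      vertex 2.48 5.36 0.00
      vertex 26.00 13.00 0.00
    endloop
  endfacet
  facet normal 0.0000 0.0000 -1.0000
    outer loop
      vertex 17.02 0.64 0.00
      vertex 8.98 0.64 0.00
      vertex 26.00 13.00 0.00
    endloop
  endfacet
  facet normal 0.0000 0.0000 -1.0000
    outer loop
      vertex 23.52 5.36 0.00
      vertex 17.02 0.64 0.00
      vertex 26.00 13.00 0.00
    endloop
  endfacet
  facet normal 0.0000 0.0000 1.0000
    outer loop
      vertex 26.00 13.00 27.00
      vertex 23.52 20.64 27.00
      vertex 17.02 25.36 27.00
    endloop
  endfacet
  facet normal 0.0000 0.0000 1.0000
    outer loop
      vertex 26.00 13.00 27.00
      vertex 17.02 25.36 27.00
      vertex 8.98 25.36 27.00
    endloop
  endfacet
  facet normal 0.0000 0.0000 1.0000
    outer loop
      vertex 26.00 13.00 27.00
      vertex 8.98 25.36 27.00
      vertex 2.48 20.64 27.00
    endloop
  endfacet
  facet normal 0.0000 0.0000 1.0000
    outer loop
      vertex 26.00 13.00 27.00
      vertex 2.48 20.64 27.00
      vertex 0.00 13.00 27.00
    endloop
  endfacet
  facet normal 0.0000 0.0000 1.0000
    outer loop
      vertex 26.00 13.00 27.00
      vertex 0.00 13.00 27.00
      vertex 2.48 5.36 27.00
    endloop
  endfacet
  facet normal 0.0000 0.0000 1.0000
    outer loop
      vertex 26.00 13.00 27.00
      vertex 2.48 5.36 27.00
      vertex 8.98 0.64 27.00
    endloop
  endfacet
  facet normal 0.0000 0.0000 1.0000
    outer loop
      vertex 26.00 13.00 27.00
      vertex 8.98 0.64 27.00
      vertex 17.02 0.64 27.00
    endloop
  endfacet
  facet normal 0.0000 0.0000 1.0000
    outer loop
      vertex 26.00 13.00 27.00
      vertex 17.02 0.64 27.00
      vertex 23.52 5.36 27.00
    endloop
  endfacet
  facet normal 0.9511 0.3087 0.0000
    outer loop
      vertex 26.00 13.00 0.00
      vertex 23.52 20.64 0.00
      vertex 23.52 20.64 27.00
    endloop
  endfacet
  facet normal 0.9511 0.3087 0.0000
    outer loop
      vertex 26.00 13.00 0.00
      vertex 23.52 20.64 27.00
      vertex 26.00 13.00 27.00
    endloop
  endfacet
  facet normal 0.5876 0.8092 0.0000
    outer loop
      vertex 23.52 20.64 0.00
      vertex 17.02 25.36 0.00
      vertex 17.02 25.36 27.00
    endloop
  endfacet
  facet normal 0.5876 0.8092 0.0000
    outer loop
      vertex 23.52 20.64 0.00
      vertex 17.02 25.36 27.00
      vertex 23.52 20.64 27.00
    endloop
  endfacet
  facet normal 0.0000 1.0000 0.0000
    outer loop
      vertex 17.02 25.36 0.00
      vertex 8.98 25.36 0.00
      vertex 8.98 25.36 27.00
    endloop
  endfacet
  facet normal 0.0000 1.0000 0.0000
    outer loop
      vertex 17.02 25.36 0.00
      vertex 8.98 25.36 27.00
      vertex 17.02 25.36 27.00
    endloop
  endfacet
  facet normal -0.5876 0.8092 0.0000
    outer loop
      vertex 8.98 25.36 0.00
      vertex 2.48 20.64 0.00
      vertex 2.48 20.64 27.00
    endloop
  endfacet
  facet normal -0.5876 0.8092 0.0000
    outer loop
      vertex 8.98 25.36 0.00
      vertex 2.48 20.64 27.00
      vertex 8.98 25.36 27.00
    endloop
  endfacet
  facet normal -0.9511 0.3087 0.0000
    outer loop
      vertex 2.48 20.64 0.00
      vertex 0.00 13.00 0.00
      vertex 0.00 13.00 27.00
    endloop
  endfacet
  facet normal -0.9511 0.3087 0.0000
    outer loop
      vertex 2.48 20.64 0.00
      vertex 0.00 13.00 27.00
      vertex 2.48 20.64 27.00
    endloop
  endfacet
  facet normal -0.9511 -0.3087 0.0000
    outer loop
      vertex 0.00 13.00 0.00
      vertex 2.48 5.36 0.00
      vertex 2.48 5.36 27.00
    endloop
  endfacet
  facet normal -0.9511 -0.3087 0.0000
    outer loop
      vertex 0.00 13.00 0.00
      vertex 2.48 5.36 27.00
      vertex 0.00 13.00 27.00
    endloop
  endfacet
  facet normal -0.5876 -0.8092 0.0000
    outer loop
      vertex 2.48 5.36 0.00
      vertex 8.98 0.64 0.00
      vertex 8.98 0.64 27.00
    endloop
  endfacet
  facet normal -0.5876 -0.8092 0.0000
    outer loop
      vertex 2.48 5.36 0.00
      vertex 8.98 0.64 27.00
      vertex 2.48 5.36 27.00
    endloop
  endfacet
  facet normal 0.0000 -1.0000 0.0000
    outer loop
      vertex 8.98 0.64 0.00
      vertex 17.02 0.64 0.00
      vertex 17.02 0.64 27.00
    endloop
  endfacet
  facet normal 0.0000 -1.0000 0.0000
    outer loop
      vertex 8.98 0.64 0.00
      vertex 17.02 0.64 27.00
      vertex 8.98 0.64 27.00
    endloop
  endfacet
  facet normal 0.5876 -0.8092 0.0000
    outer loop
      vertex 17.02 0.64 0.00
      vertex 23.52 5.36 0.00
      vertex 23.52 5.36 27.00
    endloop
  endfacet
  facet normal 0.5876 -0.8092 0.0000
    outer loop
      vertex 17.02 0.64 0.00
      vertex 23.52 5.36 27.00
      vertex 17.02 0.64 27.00
    endloop
  endfacet
  facet normal 0.9511 -0.3087 0.0000
    outer loop
      vertex 23.52 5.36 0.00
      vertex 26.00 13.00 0.00
      vertex 26.00 13.00 27.00
    endloop
  endfacet
  facet normal 0.9511 -0.3087 0.0000
    outer loop
      vertex 23.52 5.36 0.00
      vertex 26.00 13.00 27.00
      vertex 23.52 5.36 27.00
    endloop
  endfacet
endsolid part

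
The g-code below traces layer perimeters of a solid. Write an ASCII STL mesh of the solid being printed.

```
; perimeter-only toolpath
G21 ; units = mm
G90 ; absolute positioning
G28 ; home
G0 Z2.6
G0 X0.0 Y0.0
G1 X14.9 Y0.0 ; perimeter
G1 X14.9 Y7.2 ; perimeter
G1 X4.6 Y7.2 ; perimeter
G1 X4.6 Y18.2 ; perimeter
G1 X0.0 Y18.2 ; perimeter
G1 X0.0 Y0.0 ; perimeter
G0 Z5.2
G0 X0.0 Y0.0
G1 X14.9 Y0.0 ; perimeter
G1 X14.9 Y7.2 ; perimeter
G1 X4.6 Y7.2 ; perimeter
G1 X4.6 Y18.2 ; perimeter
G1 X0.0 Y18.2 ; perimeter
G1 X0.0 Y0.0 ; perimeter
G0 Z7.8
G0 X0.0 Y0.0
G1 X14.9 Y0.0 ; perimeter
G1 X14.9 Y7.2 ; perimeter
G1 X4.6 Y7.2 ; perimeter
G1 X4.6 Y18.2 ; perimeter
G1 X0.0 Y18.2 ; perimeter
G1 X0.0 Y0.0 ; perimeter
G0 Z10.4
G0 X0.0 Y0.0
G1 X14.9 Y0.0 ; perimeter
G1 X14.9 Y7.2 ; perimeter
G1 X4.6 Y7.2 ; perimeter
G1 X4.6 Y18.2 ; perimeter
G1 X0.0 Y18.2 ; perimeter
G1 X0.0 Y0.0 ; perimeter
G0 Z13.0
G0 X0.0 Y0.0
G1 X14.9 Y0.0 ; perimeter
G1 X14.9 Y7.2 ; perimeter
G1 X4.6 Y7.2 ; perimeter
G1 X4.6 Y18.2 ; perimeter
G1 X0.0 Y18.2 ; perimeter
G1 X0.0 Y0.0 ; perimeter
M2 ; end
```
solid part
  facet normal 0.0000 0.0000 -1.0000
    outer loop
      vertex 14.9 7.2 0.0
      vertex 14.9 0.0 0.0
      vertex 0.0 0.0 0.0
    endloop
  endfacet
  facet normal 0.0000 0.0000 -1.0000
    outer loop
      vertex 4.6 7.2 0.0
      vertex 14.9 7.2 0.0
      vertex 0.0 0.0 0.0
    endloop
  endfacet
  facet normal 0.0000 0.0000 -1.0000
    outer loop
      vertex 4.6 18.2 0.0
      vertex 4.6 7.2 0.0
      vertex 0.0 0.0 0.0
    endloop
  endfacet
  facet normal 0.0000 0.0000 -1.0000
    outer loop
      vertex 0.0 18.2 0.0
      vertex 4.6 18.2 0.0
      vertex 0.0 0.0 0.0
    endloop
  endfacet
  facet normal 0.0000 0.0000 1.0000
    outer loop
      vertex 0.0 0.0 13.0
      vertex 14.9 0.0 13.0
      vertex 14.9 7.2 13.0
    endloop
  endfacet
  facet normal 0.0000 0.0000 1.0000
    outer loop
      vertex 0.0 0.0 13.0
      vertex 14.9 7.2 13.0
      vertex 4.6 7.2 13.0
    endloop
  endfacet
  facet normal 0.0000 0.0000 1.0000
    outer loop
      vertex 0.0 0.0 13.0
      vertex 4.6 7.2 13.0
      vertex 4.6 18.2 13.0
    endloop
  endfacet
  facet normal 0.0000 0.0000 1.0000
    outer loop
      vertex 0.0 0.0 13.0
      vertex 4.6 18.2 13.0
      vertex 0.0 18.2 13.0
    endloop
  endfacet
  facet normal 0.0000 -1.0000 0.0000
    outer loop
      vertex 0.0 0.0 0.0
      vertex 14.9 0.0 0.0
      vertex 14.9 0.0 13.0
    endloop
  endfacet
  facet normal 0.0000 -1.0000 0.0000
    outer loop
      vertex 0.0 0.0 0.0
      vertex 14.9 0.0 13.0
      vertex 0.0 0.0 13.0
    endloop
  endfacet
  facet normal 1.0000 0.0000 0.0000
    outer loop
      vertex 14.9 0.0 0.0
      vertex 14.9 7.2 0.0
      vertex 14.9 7.2 13.0
    endloop
  endfacet
  facet normal 1.0000 0.0000 0.0000
    outer loop
      vertex 14.9 0.0 0.0
      vertex 14.9 7.2 13.0
      vertex 14.9 0.0 13.0
    endloop
  endfacet
  facet normal 0.0000 1.0000 0.0000
    outer loop
      vertex 14.9 7.2 0.0
      vertex 4.6 7.2 0.0
      vertex 4.6 7.2 13.0
    endloop
  endfacet
  facet normal 0.0000 1.0000 0.0000
    outer loop
      vertex 14.9 7.2 0.0
      vertex 4.6 7.2 13.0
      vertex 14.9 7.2 13.0
    endloop
  endfacet
  facet normal 1.0000 0.0000 0.0000
    outer loop
      vertex 4.6 7.2 0.0
      vertex 4.6 18.2 0.0
      vertex 4.6 18.2 13.0
    endloop
  endfacet
  facet normal 1.0000 0.0000 0.0000
    outer loop
      vertex 4.6 7.2 0.0
      vertex 4.6 18.2 13.0
      vertex 4.6 7.2 13.0
    endloop
  endfacet
  facet normal 0.0000 1.0000 0.0000
    outer loop
      vertex 4.6 18.2 0.0
      vertex 0.0 18.2 0.0
      vertex 0.0 18.2 13.0
    endloop
  endfacet
  facet normal 0.0000 1.0000 0.0000
    outer loop
      vertex 4.6 18.2 0.0
      vertex 0.0 18.2 13.0
      vertex 4.6 18.2 13.0
    endloop
  endfacet
  facet normal -1.0000 0.0000 0.0000
    outer loop
      vertex 0.0 18.2 0.0
      vertex 0.0 0.0 0.0
      vertex 0.0 0.0 13.0
    endloop
  endfacet
  facet normal -1.0000 0.0000 0.0000
    outer loop
      vertex 0.0 18.2 0.0
      vertex 0.0 0.0 13.0
      vertex 0.0 18.2 13.0
    endloop
  endfacet
endsolid part

The G0 Z moves step by Δz≈2.6 mm. Every layer's G1 loop is the same polygon, so the solid is a straight extrusion of it from z=0 to z≈13. Closing with flat bottom and top caps and triangulating gives 20 facets — an L-shaped prism: outer 14.9 × 18.2 mm, arm thicknesses ≈ 7.2 mm (horizontal) and 4.6 mm (vertical), extruded 13 mm in z.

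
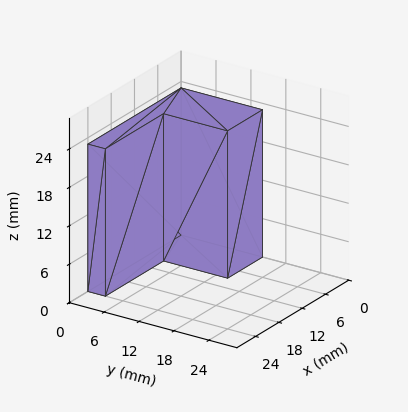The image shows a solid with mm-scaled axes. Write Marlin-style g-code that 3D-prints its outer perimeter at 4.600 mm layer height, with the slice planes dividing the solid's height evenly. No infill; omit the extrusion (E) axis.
Reading the render: the shape is an L-shaped prism: outer 24 × 14 mm, arm thicknesses ≈ 3 mm (horizontal) and 9 mm (vertical), extruded 23 mm in z (dimensions read to the nearest mm from the axis ticks). For the g-code, the solid's height is divided into equal slices at the stated Δz and each level perimeter traced with G1 moves after a G0 lift.

; perimeter-only toolpath
G21 ; units = mm
G90 ; absolute positioning
G28 ; home
; layer 1
G0 Z4.600
G0 X0.000 Y0.000
G1 X24.000 Y0.000
G1 X24.000 Y3.000
G1 X9.000 Y3.000
G1 X9.000 Y14.000
G1 X0.000 Y14.000
G1 X0.000 Y0.000
; layer 2
G0 Z9.200
G0 X0.000 Y0.000
G1 X24.000 Y0.000
G1 X24.000 Y3.000
G1 X9.000 Y3.000
G1 X9.000 Y14.000
G1 X0.000 Y14.000
G1 X0.000 Y0.000
; layer 3
G0 Z13.800
G0 X0.000 Y0.000
G1 X24.000 Y0.000
G1 X24.000 Y3.000
G1 X9.000 Y3.000
G1 X9.000 Y14.000
G1 X0.000 Y14.000
G1 X0.000 Y0.000
; layer 4
G0 Z18.400
G0 X0.000 Y0.000
G1 X24.000 Y0.000
G1 X24.000 Y3.000
G1 X9.000 Y3.000
G1 X9.000 Y14.000
G1 X0.000 Y14.000
G1 X0.000 Y0.000
; layer 5
G0 Z23.000
G0 X0.000 Y0.000
G1 X24.000 Y0.000
G1 X24.000 Y3.000
G1 X9.000 Y3.000
G1 X9.000 Y14.000
G1 X0.000 Y14.000
G1 X0.000 Y0.000
M2 ; end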